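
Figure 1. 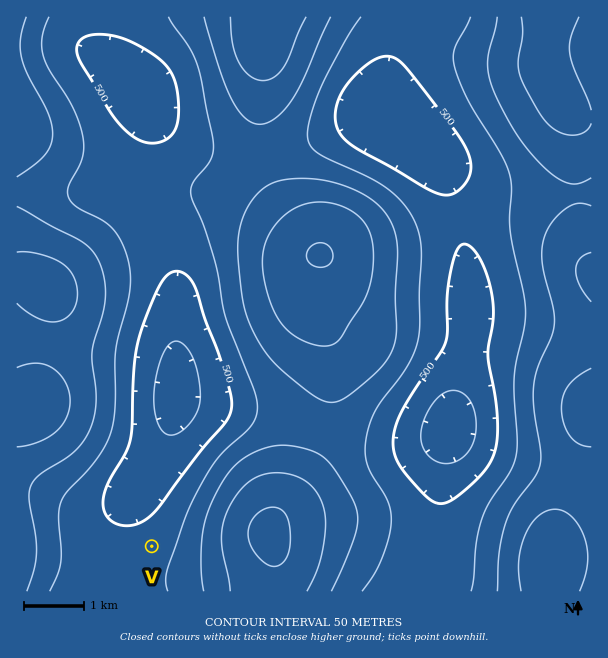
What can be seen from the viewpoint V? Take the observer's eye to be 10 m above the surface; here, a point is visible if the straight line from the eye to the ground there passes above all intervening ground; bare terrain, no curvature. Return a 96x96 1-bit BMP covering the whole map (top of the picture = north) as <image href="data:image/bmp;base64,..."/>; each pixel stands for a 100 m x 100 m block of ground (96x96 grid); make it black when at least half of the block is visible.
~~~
<image width="96" height="96" href="data:image/bmp;base64,Qk2+BAAAAAAAAD4AAAAoAAAAYAAAAGAAAAABAAEAAAAAAIAEAAATCwAAEwsAAAIAAAAAAAAA////AAAAAAD/8AAH+AAAAAAAAAD//AAf+AAAAAAAAAD/////8AAAAAAAAAD/////8AAAAAAAAAD/////8AAAAAAAAAD/////+AAAAAAAAAD/////+AAAAAAAAAD/////+AAAAAAAAAD/////+AAAAAAAAAD/////+AAAAAAAAAD/////+AAAAAAAAAD/////+AAAAAAAAAD/////+AAAAAAAAAD/////+AAAAAAAAAD/////8AAAAAAAAAD/////8AAAAAAAAAD/////8AAAAAAAAAD/////8AAAAAAAAAD/////4AAAAAAAAAD////v4AAAAAAAAAD////HwAAAAAAAAAD////BAAAAAAAAAAD///+AAAAAAAAAAAD///+AAAAAAAAAAAD///+AAAAAAAAAAAD///+AAAAAAAAAAAB///+AAAAAAAAAAAA////AAAAAAAAAAAAf///AAAAAAAAAAAAP///wAAAAAAAAAAAD///+AAAAAAAAAAAB/////AAAAAAAAAAAf////4AAAAAAAAAAH////+AAAAAAAAAAD/////gAAAAAAAAAB/////wAAAAAAAAAB/////4AAAAAAAAAB/////+AAAAAAAAAD//////AAAAAAAAAD//////wAAAAAAAAH//////wAAAAAAAAP//////wAAAAAAAAf//////gAAAAAAAAf//////AAAAAAAAA//////+AAAAAAAAB//////+AAAAAAAAB//////8AAAAAAAAD//////+AAAAAAAAD//////+AAAAAAAAAP//////AAAAAAAAAA//////wAAAAAAAAAH/////4AAAAAAAAAB/////wAAAAAAAAAA/////gAAAAAAAAAAf///+AAAAAAAAAAAf///gAAAAAAAAAAAP//8AAAAAAAAAAAAP//wAAAAAAAAAAAAP//gAAAAAAAAAAAAP//AAAAAAAAAAAAAP/+AAAAAAAAAAAAAP/8AAAAAAAAAAAAAP/4AAAAAAAAAAAAAf/4AAAAAAAAAAAAAf/wAAAAAAAAAAAAAP/gAAAAAAAAAAAAAH+AAAAAAAAAAAAAAAAAAAAAAAAAAAAAAAAAAAAAAAAAAAAAAAAAAAAAAAAAAAAAAAAAAAAAAAAAAAAAAAAAAAAAAAAAAAAAAAAAAAAAAAAAAAAAAAAAAAAAAAAAAAAAAAAAAAAAAAAAAAAAAAAAAAAAAAAAAAAAAAAHAAAAAAAAAAAAAAAPgAAAAAAAAAAAAAAPwAAAAAAAAAAAAAAf4AAAAAAAAAAAAAAf8AAAAAAAAAAAAAA/8AAAAAAAAAAAAAA/+AAAAAAAAAAAAAA//AAAAAAAAAAAAAB//AAAAAAAAAAAAAB//gAAAAAAAAAAAAB//gAAAAAAAAAAAAD//wAAAAAAAAAAAAD//wAAAAAAAAAAAAH//wAAAAAAAAAAAAP//AAAAAAAAAAAAA//4AAAAAAAAAAAAD//gAAAAAAAAAAAAf//AAAAAAAAAAAAA//+AAAAAAAAAAAAA//+AEAAAAAAAA="/>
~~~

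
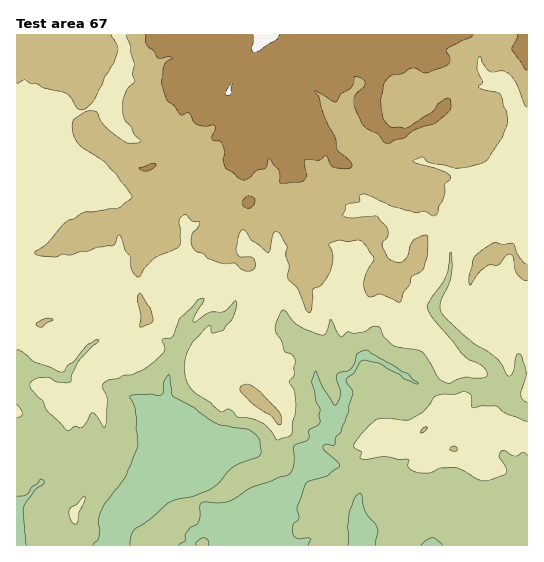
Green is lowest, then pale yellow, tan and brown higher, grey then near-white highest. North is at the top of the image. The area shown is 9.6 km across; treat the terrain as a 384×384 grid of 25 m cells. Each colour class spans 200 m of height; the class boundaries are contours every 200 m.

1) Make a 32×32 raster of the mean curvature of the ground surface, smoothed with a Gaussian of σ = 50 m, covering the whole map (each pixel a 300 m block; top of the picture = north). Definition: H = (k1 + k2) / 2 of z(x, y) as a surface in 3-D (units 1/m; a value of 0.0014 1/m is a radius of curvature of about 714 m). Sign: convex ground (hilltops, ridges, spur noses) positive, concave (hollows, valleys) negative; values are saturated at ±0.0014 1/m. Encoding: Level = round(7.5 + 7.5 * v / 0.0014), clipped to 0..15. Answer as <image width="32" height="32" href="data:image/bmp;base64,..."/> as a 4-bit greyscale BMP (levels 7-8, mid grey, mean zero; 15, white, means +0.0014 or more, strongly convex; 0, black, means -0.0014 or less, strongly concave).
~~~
<image width="32" height="32" href="data:image/bmp;base64,Qk12AgAAAAAAAHYAAAAoAAAAIAAAACAAAAABAAQAAAAAAAACAAATCwAAEwsAABAAAAAAAAAAAAAAABEREQAiIiIAMzMzAERERABVVVUAZmZmAHd3dwCIiIgAmZmZAKqqqgC7u7sAzMzMAN3d3QDu7u4A////AIlmlx/HaYiJOVmjmJh4d3d3L7MVnWdGpTi5dXd3d4eISGzEclv3d0gp6mWHiHd3d2So12dUWLxlIOyUqqmFNCTyuZqGaVdL77JmZxNZIN/2o1V6hmiGdUP2BZyoXc+FN0WpW5dYiGUixTetqPdOqmjgmGuleXNEI/ZySZx/corMsqhslWQk1s/5hCqVM/tLUQzMmgJ0ncvrikkXtaVGgEw4E5lqkNmXpncNDbcBynuENvC/qpDXhbWcGvEhVPiQxVqNBPmlDJW6hBSTO4jzG5aMeIgdnwZ4jBGkrBvvMLhoiaqkZ9c6Q60a8PtolBzWZ2mIwsp4wcNWacCKmoQqxWhTMmGZaHdTo4uqKZu3NdVaiXV4TVY7ifY7izeHrWHZXIm7d1q6OrdKGqZGl39Du7d2ivk7eDr2SzmZqaeMg3lpdmabfbc1aFSJVWehM5J3WXd3dkReRnf8d3eDCcy0V2h3d2ZGZbhTkrq2J+x7pUVZd3Z2X/nJe4VsRsyRiERVOnd3Z9d7QTvzpqmVGjKt7Bl3Z9wzRCO3k7mNJI62dn1mh2jEZ6NtKqTVxTnljbZr03ZVZ2l3mMZ2tdFcpYbanHVmV7VmnMurZqgtZLRTRkUph9uldD+neJZ7GaSlWWiiHLppeGNzE3eXaoLTvKzHOq15aZhE/at2e4azxGaXecNL"/>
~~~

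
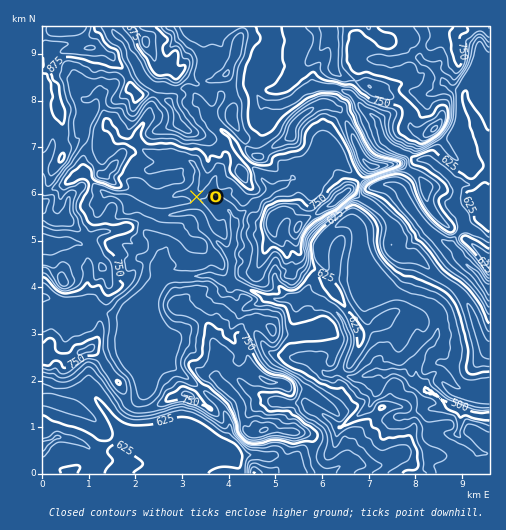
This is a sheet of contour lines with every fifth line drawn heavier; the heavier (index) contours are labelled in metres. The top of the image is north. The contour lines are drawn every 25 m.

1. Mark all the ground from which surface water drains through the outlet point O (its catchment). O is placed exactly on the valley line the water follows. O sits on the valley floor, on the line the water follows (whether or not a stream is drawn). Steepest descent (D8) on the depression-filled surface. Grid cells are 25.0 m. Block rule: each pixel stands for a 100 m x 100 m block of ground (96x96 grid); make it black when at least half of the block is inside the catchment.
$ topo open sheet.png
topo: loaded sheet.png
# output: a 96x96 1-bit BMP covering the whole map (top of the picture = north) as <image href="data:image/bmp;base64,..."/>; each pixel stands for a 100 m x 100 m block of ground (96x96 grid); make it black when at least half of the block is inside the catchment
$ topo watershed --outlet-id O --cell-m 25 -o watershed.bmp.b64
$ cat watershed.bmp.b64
<image width="96" height="96" href="data:image/bmp;base64,Qk2+BAAAAAAAAD4AAAAoAAAAYAAAAGAAAAABAAEAAAAAAIAEAAATCwAAEwsAAAIAAAAAAAAA////AAAAAAAAAAAAAAAAAAAAAAAAAAAAAAAAAAAAAAAAAAAAAAAAAAAAAAAAAAAAAAAAAAAAAAAAAAAAAAAAAAAAAAAAAAAAAAAAAAAAAAAAAAAAAAAAAAAAAAAAAAAAAAAAAAAAAAAAAAAAAAAAAAAAAAAAAAAAAAAAAAAAAAAAAAAAAAAAAAAAAAAAAAAAAAAAAAAAAAAAAAAAAAAAAAAAAAAAAAAAAAAAAAAAAAAAAAAAAAAAAAAAAAAAAAAAAAAAAAAAAAAAAAAAAAAAAAAAAAAAAAAAAAAAAAAAAAAAAAAAAAAAAAAAAAAAAAAAAAAAAAAAAAAAAAAAAAAAAAAAAAAAAAAAAAAAAAAAAAAAAAAAAAAAAAAAAAAAAAAAAAAAAAAAAAAAAAAAAAAAAAAAAAAAAAAAAAAAAAAAAAAAAAAAAAAAAAAAAAAAAAAAAAAAAAAAAAAAAAAAAAAAAAAAAAAAAAAAAAAAAAAAAAAAAAAAAAAAAAAAAAAAAAAAAAAAAAAAAAAAAAAAAAAAAAAAAAAAAAAAAAAAAAAAAAAAAAAAAAAAAAAAAAAAAAAAAAAAAAAAAAAAAAAAAAAAAAAAAAAAAAAAAAAAAAAAAAAAAAAAAAAAAAAAAAAAAAAAAAAAAAAAAAAAAAAAAAAAAAAAAAAAAAAAAAAAAAAAAAAAAAAAAAAAAAAAAAAAAAAAAAAAAAAAAAAAAAAAAAAAAAAAAAAAAAAAAAAAAAAAAAAAAAAAAAAAAAAAAAAAAAAAAAAAAAAAAAAAAAAAAAAAAAAAAAAAAAAAAAAAAAAAAAAAAAAAAAAAAAAAAAAAAAAAAAAAAAAAAAAAAAAAAAAAAAAAAAAAAAAAAAAAAAAAAAAAAAAAAAAAAAAAAAAAAAAAAAAAAAAAAAAAAAAAAAAAAAAAAAAAAAAAAAAAAAAAAAAAAAD/AAAAAAAAAAAAAAD/gAAAAAAAAAAAAAD/wAAAAAAAAAAAAAD/wAAAAAAAAAAAAAB/4AAAAAAAAAAAAAP/4AAAAAAAAAAADA//4AAAAAAAAAAADh//8AAAAAAAAAAAHz//8AAAAAAAAAAAP///8AAAAAAAAAAAP///8AAAAAAAAAAAP///8AAAAAAAAAAOf///8AAAAAAAAAAP////4AAAAAAAAAAP////4AAAAAAAAAAP////AAAAAAAAAAAP///8AAAAAAAAAAAP///4AAAAAAAAAAAP///4AAAAAAAAAAAP///4AAAAAAAAAAAf///wAAAAAAAAAAAf///wAAAAAAAAAAAf///AAAAAAAAAAAAf//IAAAAAAAAAAAAf/+AAAAAAAAAAAAAf/+AAAAAAAAAAAAA//+AAAAAAAAAAAAA//8AAAAAAAAAAAAB//8AAAAAAAAAAAAB//4AAAAAAAAAAAAA//wAAAAAAAAAAAAAf/gAAAAAAAAAAAAAP+AAAAAAAAAAAAAAAAAAAAAAAAAAAAAAAAAAAAAAAAAAAAAAAAAAAAAAAAAAAAAAAAAAAAAAAAAAAAAAAAAAAAAAAAAAAAAA="/>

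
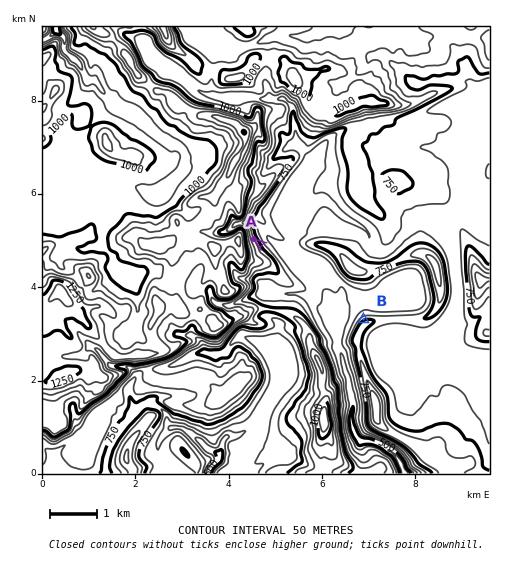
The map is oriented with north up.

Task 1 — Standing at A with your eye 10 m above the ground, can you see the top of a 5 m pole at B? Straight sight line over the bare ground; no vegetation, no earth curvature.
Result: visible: true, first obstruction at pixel None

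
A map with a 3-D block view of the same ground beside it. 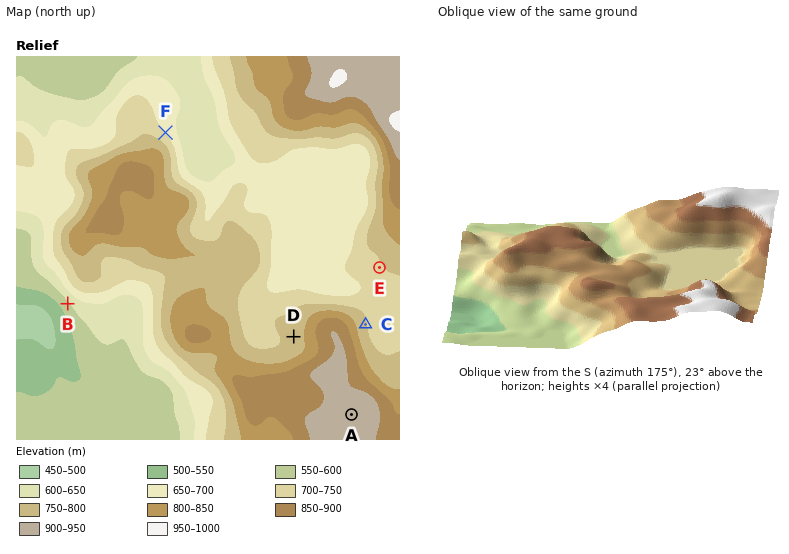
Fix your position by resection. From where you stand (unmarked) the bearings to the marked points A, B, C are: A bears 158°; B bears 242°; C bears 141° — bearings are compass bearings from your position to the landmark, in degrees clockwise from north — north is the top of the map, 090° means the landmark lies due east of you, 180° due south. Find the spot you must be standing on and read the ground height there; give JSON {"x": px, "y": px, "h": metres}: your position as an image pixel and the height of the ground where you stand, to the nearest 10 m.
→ {"x": 264, "y": 199, "h": 680}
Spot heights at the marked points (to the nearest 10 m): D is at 770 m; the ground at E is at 740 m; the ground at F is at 700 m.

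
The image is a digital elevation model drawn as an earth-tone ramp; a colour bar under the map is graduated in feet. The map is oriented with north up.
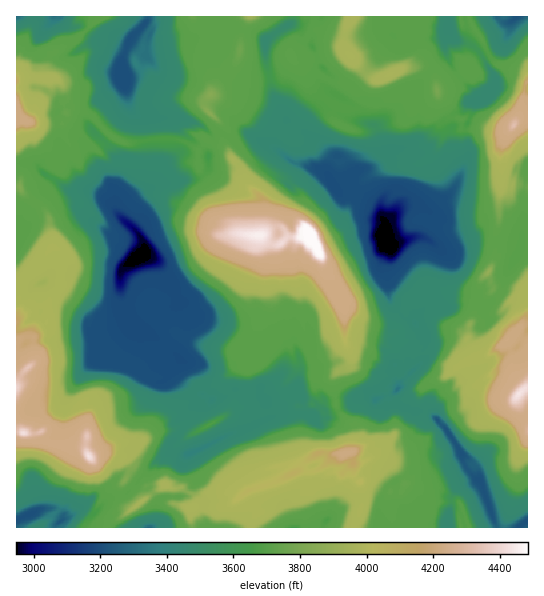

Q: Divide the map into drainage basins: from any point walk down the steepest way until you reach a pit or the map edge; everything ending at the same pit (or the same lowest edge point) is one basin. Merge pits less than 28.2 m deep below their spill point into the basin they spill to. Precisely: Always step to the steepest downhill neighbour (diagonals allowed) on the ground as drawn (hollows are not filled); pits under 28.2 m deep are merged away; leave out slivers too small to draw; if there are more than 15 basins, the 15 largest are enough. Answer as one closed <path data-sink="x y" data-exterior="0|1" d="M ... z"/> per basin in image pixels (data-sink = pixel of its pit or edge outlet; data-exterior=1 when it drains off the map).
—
<path data-sink="382 237" data-exterior="0" d="M399 16l-84 0 1 13 5 2-7 0-23 23 1 5-10 13-20 7-15 0-11-8-2-7-6 10-23 25-1 7 17 17 0 16 10 18 8 9 4 15 18 18-1 36 11 9 10 0 6-7 16 0-8 8-3 8 0 13 9 28 3 36 4 13 7 10 7 0 21-10 2-8 2 5 28 1 12 6 8 0 10-6 16 11 18 0 19 15 8-6 23-6 17-12 7 12 2 19 9 12 0 3-7 6 0 7 10 21 1-340-3 2-1 16-4 13-9 14-12 4-13-3-24 0-1-10-10-3-12-19-6-22-8-7-21-1 9-10-2-12 6-16z"/><path data-sink="135 258" data-exterior="0" d="M77 109l-7 0-5 4 0 5-4 5 3 15-4 7 0 12-5 3-3-2-3-9-12-12-4-11-4-5-13-2 0 26 9 13-5 31 7 8 14 8 6 8 6 25 0 9 10 6-3 9 1 24-13 16-1 20-8 5-6 8 2 26-14 13-5 11 0 6 14 9 6 7-1 16-8 9-3 1 15-1 5 9 7 3 31 3 9 10 8-6 28-8 9 4-7 9-8 1 4 2 4 10-4 12 14 12 3 7 6-5-1-8 11 2 5-4 4 0 4 3 11 0 11 7 4 6-2 6 32-2 20-14 27-8 23-11 12-13 12-7 8 3 14 0 8-3 4-9-2-17-13-12-4-8-3-29 4-5 12-7 3-8-7-14 0-7-2 7-21 10-7 0-7-10-5-20-2-29-9-28 0-13 4-11 4-4-13-1-6 7-10 0-11-9 1-36-8-10-8-4-6-19-14-19-18-7-9 11-11-8-14-4-48 4-19-11-16-17z"/><path data-sink="122 69" data-exterior="0" d="M218 16l-116 0-7 4-21 21-23 14-4 22 8 2 6 4 4 10-1 14 2 5 4-3 7 0 13 6 16 17 15 9 16 2 9-3 27-1 14 4 11 8 9-11 18 7-5-12 3-9-18-17-1-6 32-41 4-9 0-11-21-16z"/><path data-sink="479 481" data-exterior="0" d="M506 343l-17 12-23 6-23 16-17 7-3 3 0 7 4 7-2 12-6 14-12 10-13-1-23 21 7-1 13 8 9 9 4 9 14 9 9 9 31 1 11 27 35-1 13-40 0-26 11-20 0-18-11-21 0-7 7-6 0-3-9-12-2-19z"/><path data-sink="398 389" data-exterior="0" d="M346 339l-1 4 7 15-6 10-11 6-2 17 3 15 4 8 13 12 2 17-2 7-4 3 3 8 9 2 18-12 15-15 13 1 5-3 9-11 4-10 2-12-4-7 0-7 11-7 9-3 14-11-18-14-18 0-16-11-10 6-8 0-12-6z"/><path data-sink="294 527" data-exterior="1" d="M349 452l-6 3-9 0-9 10-8 6-19 0-24 12-25 8 4 14 6 8-7 5-1 9 102 1 6-11 5-22-4-13-7-8 0-12z"/><path data-sink="489 91" data-exterior="0" d="M485 47l-16 15 3 4-4 7-2-1-9 8-19 8-1 6 8 11 3 8 13 6 1 10 24 0 9 3 11-1 9-6 5-11 8-37-5-5-26-8-6-6z"/><path data-sink="30 514" data-exterior="0" d="M39 432l-23 1 1 95 22 0 21-19 17-46 11-8-6-8-35-4-4-4z"/><path data-sink="61 521" data-exterior="0" d="M114 453l-13 0-10 4-4-1-10 7-17 46-19 19 65 0 5-7 10-4 8-7-9-11 0-12 7-9 2-9-4-10z"/><path data-sink="449 23" data-exterior="0" d="M461 16l-60 0 16 13-6 16 2 12-9 10 15 0 8 2 8 9 2 10 20-8 9-8 1 1 5-7-3-4 15-15 0-4-12-17-3-8-7 1z"/><path data-sink="266 41" data-exterior="0" d="M314 16l-65 0-6 13-3 24-5 12 1 6 11 8 15 0 20-7 10-13-1-5 23-23 5-1-3-1z"/><path data-sink="517 17" data-exterior="1" d="M527 16l-58 1 3 9 9 12 10 20 6 6 26 8 4 4z"/><path data-sink="54 17" data-exterior="1" d="M101 16l-63 0-13 21-6 22-2 14 8-5 12-13 17-2 20-12z"/><path data-sink="149 527" data-exterior="1" d="M167 485l-16 8-26 22-14 6-4 6 84 1 1-19-18-5-2-5 1-8z"/><path data-sink="447 527" data-exterior="1" d="M406 484l-3 3 0 4 20 22-2 15 40-1 0-8 3-4-6-14-28 0-12-10z"/>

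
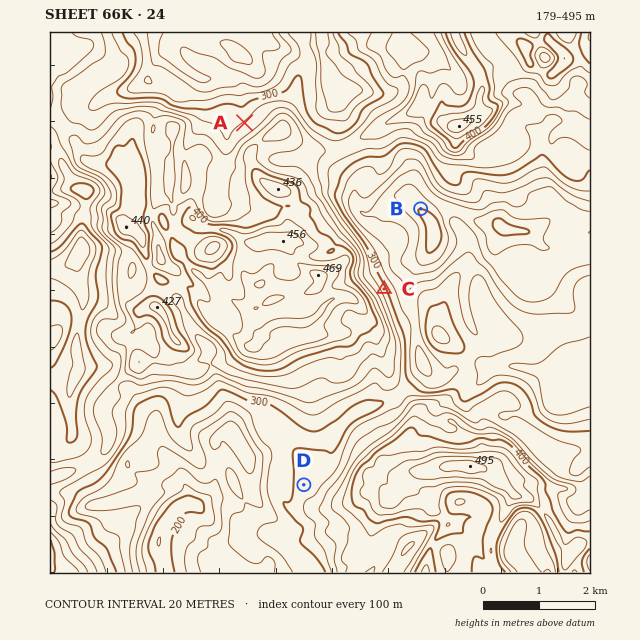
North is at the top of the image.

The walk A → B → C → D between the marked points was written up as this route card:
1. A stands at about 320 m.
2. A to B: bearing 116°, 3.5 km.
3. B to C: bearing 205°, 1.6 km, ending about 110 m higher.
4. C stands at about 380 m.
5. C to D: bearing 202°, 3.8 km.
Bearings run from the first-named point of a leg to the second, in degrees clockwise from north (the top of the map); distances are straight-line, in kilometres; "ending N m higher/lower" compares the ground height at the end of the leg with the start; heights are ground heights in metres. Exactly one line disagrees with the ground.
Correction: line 4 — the height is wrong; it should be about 310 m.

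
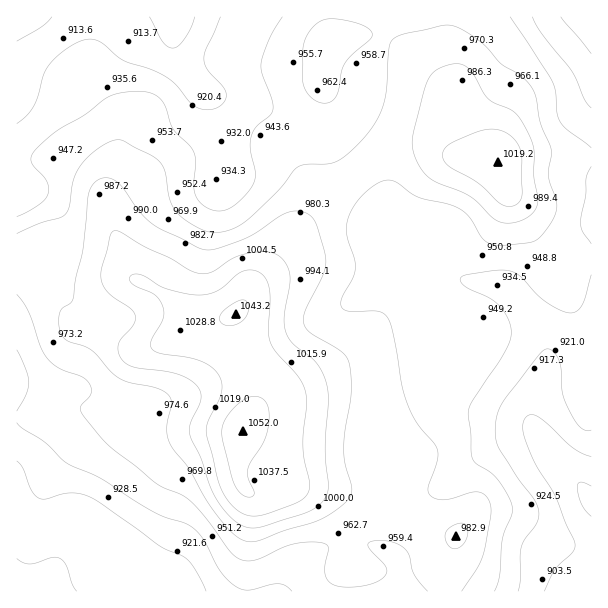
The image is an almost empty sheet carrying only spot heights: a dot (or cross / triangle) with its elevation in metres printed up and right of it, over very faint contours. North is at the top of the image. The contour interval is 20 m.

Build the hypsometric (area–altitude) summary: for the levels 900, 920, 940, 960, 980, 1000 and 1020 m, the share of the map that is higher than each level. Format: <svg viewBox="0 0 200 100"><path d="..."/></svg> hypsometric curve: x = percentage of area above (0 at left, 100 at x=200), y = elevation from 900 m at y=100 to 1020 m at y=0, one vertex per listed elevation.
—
<svg viewBox="0 0 200 100"><path d="M194 100l-20-17-29-16-53-17-46-17-20-16-13-17"/></svg>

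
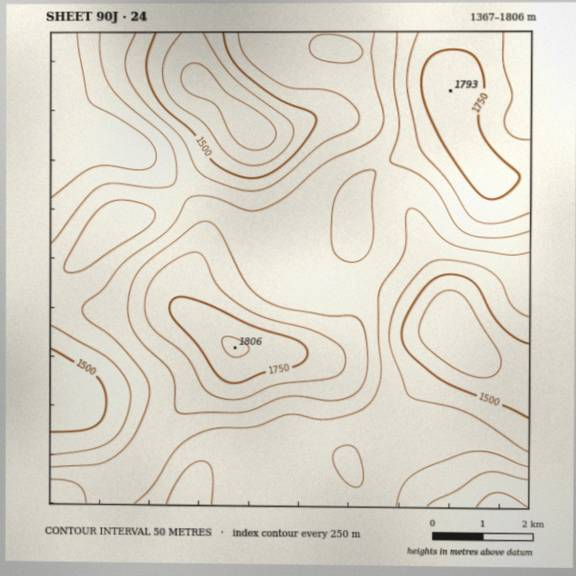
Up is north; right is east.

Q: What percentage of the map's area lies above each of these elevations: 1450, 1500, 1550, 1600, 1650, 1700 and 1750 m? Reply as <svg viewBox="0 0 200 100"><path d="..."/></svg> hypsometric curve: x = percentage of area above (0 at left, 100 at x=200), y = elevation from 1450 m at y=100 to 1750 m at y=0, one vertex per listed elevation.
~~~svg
<svg viewBox="0 0 200 100"><path d="M188 100l-13-17-22-16-49-17-45-17-30-16-17-17"/></svg>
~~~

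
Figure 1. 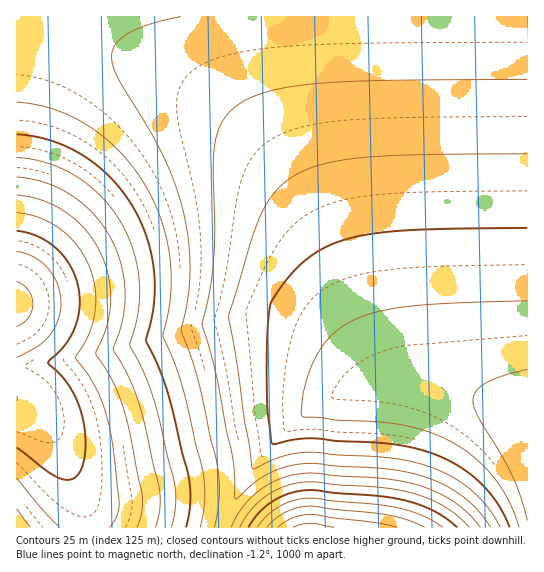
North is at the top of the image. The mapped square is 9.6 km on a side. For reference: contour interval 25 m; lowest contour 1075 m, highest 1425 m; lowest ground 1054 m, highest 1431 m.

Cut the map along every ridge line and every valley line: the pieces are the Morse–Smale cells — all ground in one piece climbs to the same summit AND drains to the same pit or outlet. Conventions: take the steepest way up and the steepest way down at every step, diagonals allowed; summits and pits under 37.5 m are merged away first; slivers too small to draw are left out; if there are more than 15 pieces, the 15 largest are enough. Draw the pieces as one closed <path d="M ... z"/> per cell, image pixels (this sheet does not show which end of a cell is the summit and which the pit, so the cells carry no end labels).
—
<path d="M527 16l-511 1 0 382 14 8 7 6 18 25 26 61 4 15 1 14 137 0 18-42 27-39 38-35 61-35 47 3 44 9 29 11 41 22z"/><path d="M387 377l-24 2-45 25-25 19-25 24-21 30-15 28-8 22 303 1 1-105-14-10-27-13-29-11-28-6z"/><path d="M18 400l-2 1 0 126 69 1 0-14-2-11-28-65-12-19-13-12z"/>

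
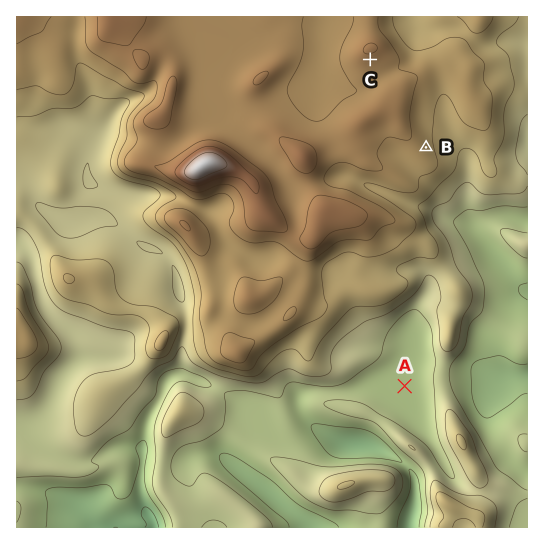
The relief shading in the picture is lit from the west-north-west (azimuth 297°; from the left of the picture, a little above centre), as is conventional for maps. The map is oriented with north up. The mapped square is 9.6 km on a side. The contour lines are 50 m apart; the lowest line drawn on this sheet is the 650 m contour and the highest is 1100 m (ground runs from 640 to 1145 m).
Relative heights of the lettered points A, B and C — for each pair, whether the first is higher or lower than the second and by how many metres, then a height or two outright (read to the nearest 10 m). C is higher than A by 270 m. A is lower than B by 200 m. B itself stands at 920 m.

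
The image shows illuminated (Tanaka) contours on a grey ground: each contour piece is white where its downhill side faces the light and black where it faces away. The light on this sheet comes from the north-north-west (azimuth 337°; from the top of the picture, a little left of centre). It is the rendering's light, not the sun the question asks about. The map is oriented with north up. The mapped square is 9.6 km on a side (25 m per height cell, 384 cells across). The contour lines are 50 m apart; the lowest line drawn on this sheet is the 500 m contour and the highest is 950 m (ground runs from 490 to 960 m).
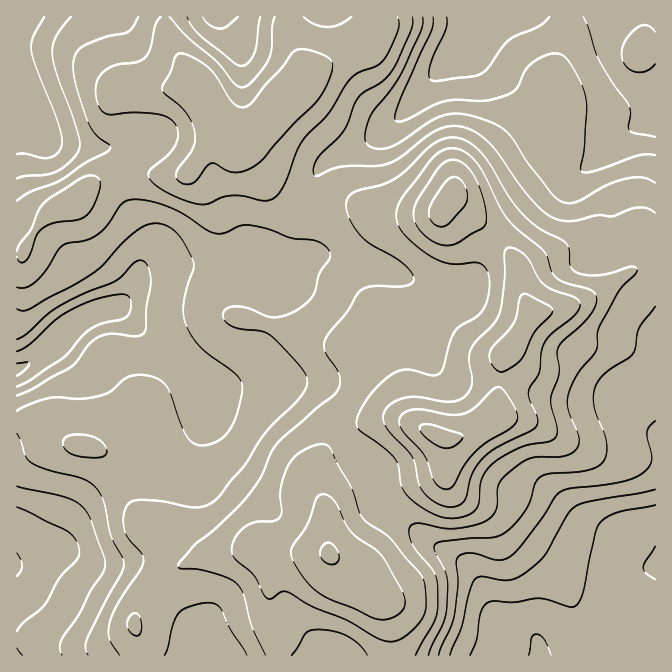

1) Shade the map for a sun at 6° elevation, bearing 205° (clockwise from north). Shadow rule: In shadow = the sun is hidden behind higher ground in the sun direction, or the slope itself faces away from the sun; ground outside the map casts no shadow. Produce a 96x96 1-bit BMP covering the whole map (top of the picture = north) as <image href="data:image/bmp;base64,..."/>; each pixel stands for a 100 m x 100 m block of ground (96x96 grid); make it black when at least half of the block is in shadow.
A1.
<image width="96" height="96" href="data:image/bmp;base64,Qk2+BAAAAAAAAD4AAAAoAAAAYAAAAGAAAAABAAEAAAAAAIAEAAATCwAAEwsAAAIAAAAAAAAA////AAAAAAAAAAAAAAAAAAAAAAAAAAAAAAAAAAAAAAAAAAAAAAAAAAAAAAAAAAAAAAAAAAAAAAAAAAAAAAAAAAAAAAAAAAAAAAAAAAAAAAAAAAAAAAAAAMAAAAAAAAAAAAAAA+AAAAAAAAAAAAAAB+AAAAAAAAAAAAAAB+AAAAAAAAAAAAAAB+AAAAAAAAAAAAAAH+AAAAAAAAAAAAAAP/AAAAAAAAAAAAAA//AAAAAAAAAAAAAB//AAAAAAAAAAAAAf/+AAAAAAAAAAAAB//+AAAAAAAAAAAAD//4AAAAAAAAAAAAD//wAAAAAAAAAAAAH//AAAAAAAAAHwAAD/8AAAAAAAAA/4AAD/4AAAAAAAAB/4AAH/gAAAAAAAAD/wAAH/AAAAAAAAAB/wAAH8AAAAAAAAAA/gAAP4AAAAAAAAAAfAAAP4AAAAAAAAAAAAAAHgAAAAAAAAAAAAAADAAAAAAAAAAAAAAAAAAAAAAAAAAAAAAAAAAAAAAAAAAAAAAAAAAAAAAAAAAAAAAAAAAAAAAAAAAAAAAAAAAAAAGAAAEAAAAAAAA/AAfAAAIAAAAAAAD/gB/gAAAAAAAAAAP/g//ADAAAAAAAAAf/j//ADwAAAAAAAA//z/+AD4AAAAAAAA//z+cAD8AAAAAAAAf/h4AAD/AAAAAAAAP/gAAAD/AAAAAAAAH/AAAAB/gAAAAAAAD/AAAAA/gAAAAAAAB+AAgAAfgAAAAAAAA+AAAAAPgeAAAAAAAcAAAAAP/+AAAAAAAAAAAAAH/+AAAAAAAAAAAAAB/+AAAAAAAAAAAAAAf8AAAAAAAAAAAAAAD8AAAAAAAAAAAAAAB8AAAAAAAAAAwAAAAYAAGAAAAAAD/gAAAAAAAAAAAAAH/wAAAAAAAAAAAAAP/wAAAAAAAAAAAAAP/4AAAAAAAAAAAAAP/4AAAAAAAAAAAAAP/8AAAAAAAAAAAAAP/8AAAAAAAAAAAAAf/8AAAAAAAAAAAAA//8AAAAAAAAAAAAA//+AAAAAAAAAAAAB//+AAAAAAAAAAAAD//+AAAAAAAAAAAAH//+AAAAAAAAAAAAH//+AAAAAAAAAAAAP//+MAAAAAAAAAAAf//+d/AAAAAAAAAA///+f/wAAAAAAAAB////P/8AAAAAA/gD////H/+AAAAAB/wH////3//AAAAAB/wP////9//AAAAAA/4f////9//AAAAAA///////8//AAAAAAf//////8fwAAAAAAP//////8OAAAAAAAH//////8AAAAAAAAD//////8AAAAAAAAD////3/8AAAAAwAAA////j/8AAAAB4AAAf///g/8AAAAD4AAAP///Af8AAAAD4AAAH///AOAAAAAH8AAAD///AAAAAAAP8AAAB///BgAAAAAP8AAAA///BgAAAAAf8AAAAf//BgAAAAA/+AAAAP//BAAAAAB/+B4AAH//AAAAAAD/+B4AAD//gAAAAAD/8B8AAB//gAAAAAH/8D8AAA//gAAAAAH/8D8AAAf/wAAAAAH/8B8AfwP/wAA="/>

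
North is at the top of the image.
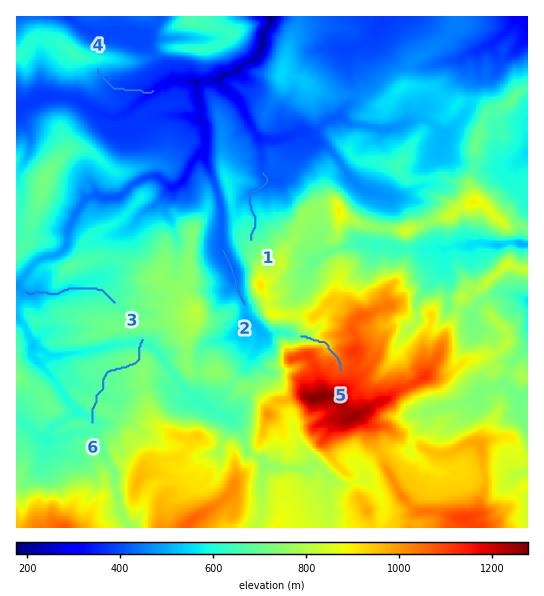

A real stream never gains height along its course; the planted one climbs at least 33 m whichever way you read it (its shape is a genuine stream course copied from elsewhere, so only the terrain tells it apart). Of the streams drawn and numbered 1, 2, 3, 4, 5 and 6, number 6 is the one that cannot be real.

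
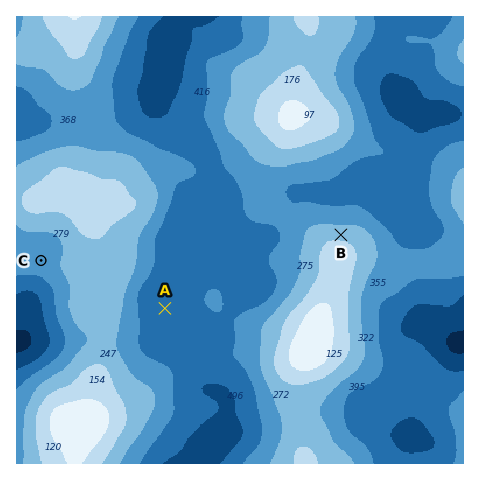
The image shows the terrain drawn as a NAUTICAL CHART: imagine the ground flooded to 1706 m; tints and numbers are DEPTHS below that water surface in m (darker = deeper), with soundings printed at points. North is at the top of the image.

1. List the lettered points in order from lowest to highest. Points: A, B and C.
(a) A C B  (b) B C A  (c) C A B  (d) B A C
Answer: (a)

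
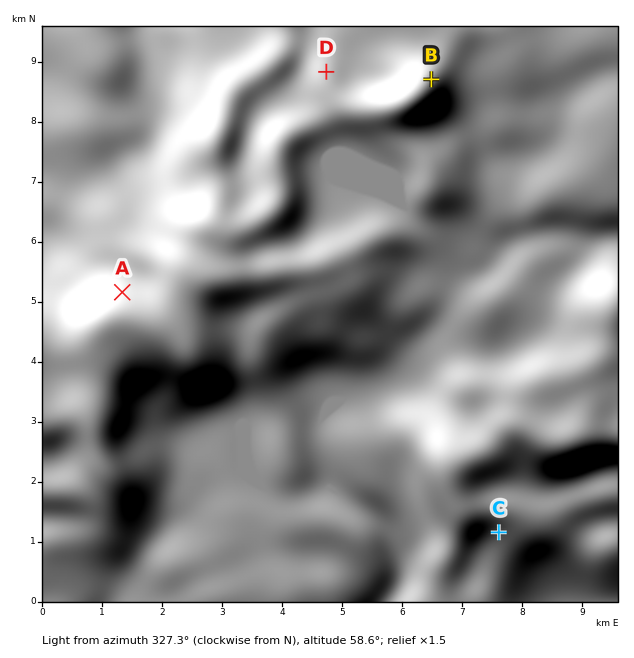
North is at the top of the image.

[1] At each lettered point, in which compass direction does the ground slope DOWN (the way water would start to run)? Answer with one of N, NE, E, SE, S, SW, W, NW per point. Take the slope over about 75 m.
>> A N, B NE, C S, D N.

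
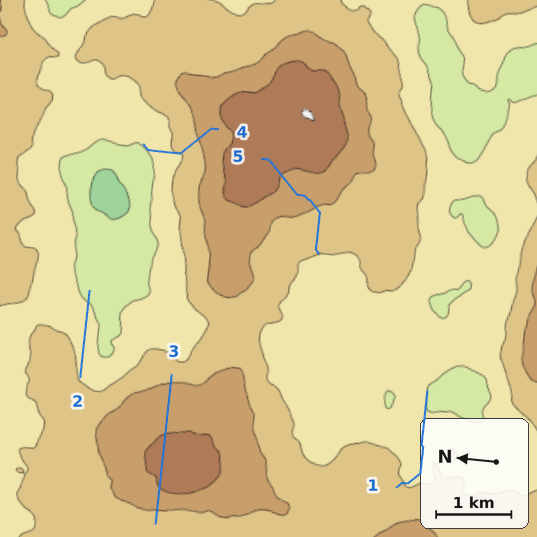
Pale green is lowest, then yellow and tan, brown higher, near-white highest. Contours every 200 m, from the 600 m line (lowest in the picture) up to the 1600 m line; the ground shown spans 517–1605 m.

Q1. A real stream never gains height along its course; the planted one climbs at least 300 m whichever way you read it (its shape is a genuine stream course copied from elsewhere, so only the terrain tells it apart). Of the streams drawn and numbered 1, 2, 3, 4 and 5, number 3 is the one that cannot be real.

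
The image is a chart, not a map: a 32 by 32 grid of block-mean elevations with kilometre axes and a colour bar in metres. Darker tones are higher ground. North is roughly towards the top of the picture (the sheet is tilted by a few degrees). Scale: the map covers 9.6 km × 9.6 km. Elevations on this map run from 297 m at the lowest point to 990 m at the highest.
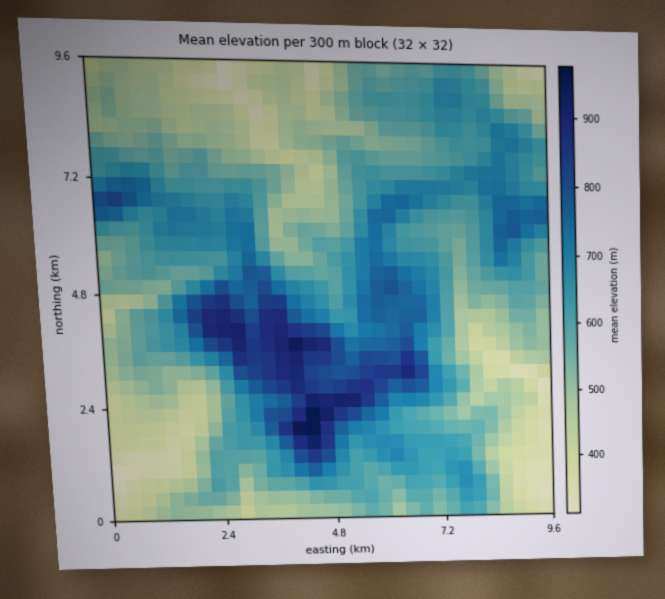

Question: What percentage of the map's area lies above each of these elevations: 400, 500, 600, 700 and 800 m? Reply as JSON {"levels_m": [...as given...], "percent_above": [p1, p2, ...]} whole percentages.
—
{"levels_m": [400, 500, 600, 700, 800], "percent_above": [91, 71, 47, 21, 9]}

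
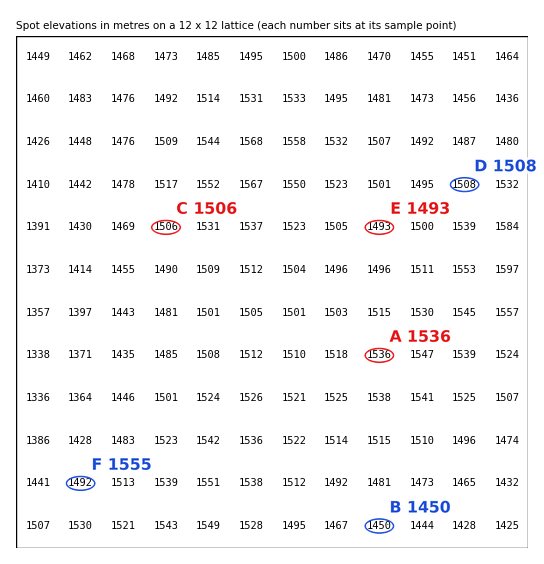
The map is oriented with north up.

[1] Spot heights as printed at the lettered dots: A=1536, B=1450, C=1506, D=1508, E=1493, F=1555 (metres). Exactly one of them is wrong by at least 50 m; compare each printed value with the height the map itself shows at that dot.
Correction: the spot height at F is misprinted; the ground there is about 1492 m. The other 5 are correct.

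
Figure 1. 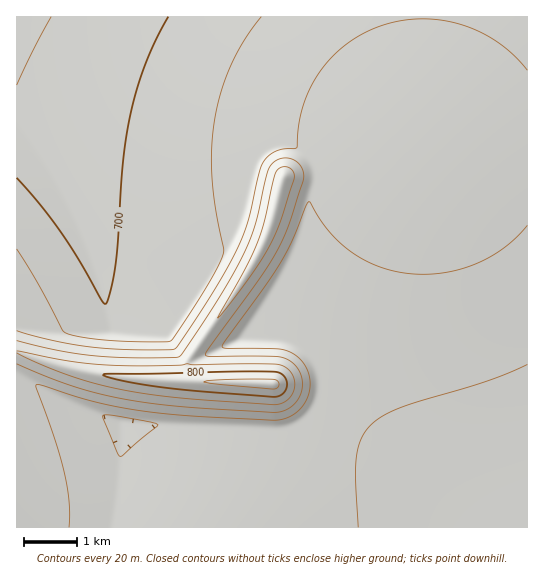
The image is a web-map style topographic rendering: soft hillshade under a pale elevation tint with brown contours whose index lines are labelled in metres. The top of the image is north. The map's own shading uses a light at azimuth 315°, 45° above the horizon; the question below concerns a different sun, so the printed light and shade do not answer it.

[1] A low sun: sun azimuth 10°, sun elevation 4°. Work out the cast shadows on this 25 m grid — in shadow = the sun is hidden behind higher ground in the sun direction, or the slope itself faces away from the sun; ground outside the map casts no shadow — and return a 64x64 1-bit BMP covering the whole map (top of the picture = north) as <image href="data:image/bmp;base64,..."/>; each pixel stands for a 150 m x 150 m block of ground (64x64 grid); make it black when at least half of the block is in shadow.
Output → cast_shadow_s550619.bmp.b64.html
<image width="64" height="64" href="data:image/bmp;base64,Qk0+AgAAAAAAAD4AAAAoAAAAQAAAAEAAAAABAAEAAAAAAAACAAATCwAAEwsAAAIAAAAAAAAA////AAAAAAAAAAAAAAAAAAAAAAAAAAAAAAAAAAAAAAAAAAAAAAAAAAAAAAAAAAAAAAAAAAAAAAAAAAAAAAAAAAAAAAAAAAAAAAAAAAAAAAAAAAf/AAAAAAAH//+AAAAAAB///8AAAAAAf///4AAAAAH////gAAAAA/////AAAAAP////4AAAAB/////AAAAAf////4AAAAD//gAAAAAAAP8AAAAAAAAA8AAAAAAAAACAAAAAAAAAAAAAAAAAAAAAAAAAAAAAAAAAAAAAAAAAAAAAAAAAAAAAAAAAAAAAAAAAAAAAAAAAAAAAAAAAAAAAAAAAAAAAAAAAAAAAAAAAAAAAAAAAAAAAAAAAAAAAAAAAAAAAAAAAAAAAAAAAAAAAAAAAAAAAAAAAAAAAAAAAAAAAAAAAAAAAAAAAAAAAAAAAAAAAAAAAAAAAAAAAAAAAAAAAAAAAAAAAAAAAAAAAAAAAAAAAAAAAAAAAAAAAAAAAAAAAAAAAAAAAAAAAAAAAAAAAAAAAAAAAAAAAAAAAAAAAAAAAAAAAAAAAAAAAAAAAAAAAAAAAAAAAAAAAAAAAAAAAAAAAAAAAAAAAAAAAAAAAAAAAAAAAAAAAAAAAAAAAAAAAAAAAAAAAAAAAAAAAAAAAAAAAAAAAAAAAAAAAAAAAAAAAAAAAAAAAAAAAAAAAAAAAAAAAAA=="/>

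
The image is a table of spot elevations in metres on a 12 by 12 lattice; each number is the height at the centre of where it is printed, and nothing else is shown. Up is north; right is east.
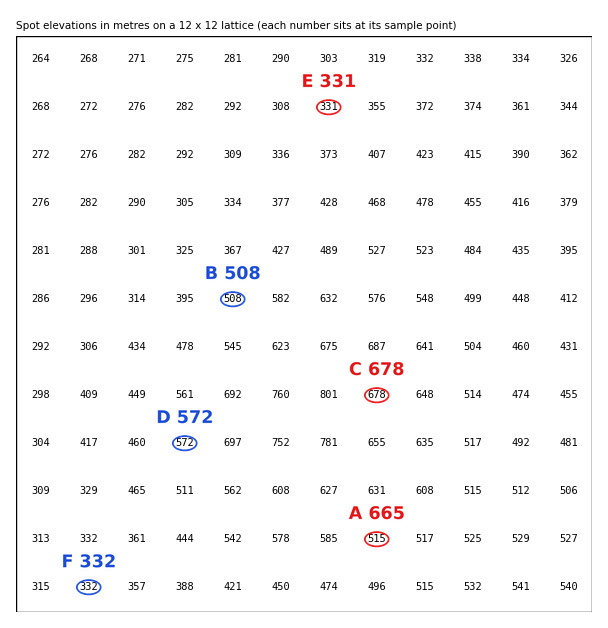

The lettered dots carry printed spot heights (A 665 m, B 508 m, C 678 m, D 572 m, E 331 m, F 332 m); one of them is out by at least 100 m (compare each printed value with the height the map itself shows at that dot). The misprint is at A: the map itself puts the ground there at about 515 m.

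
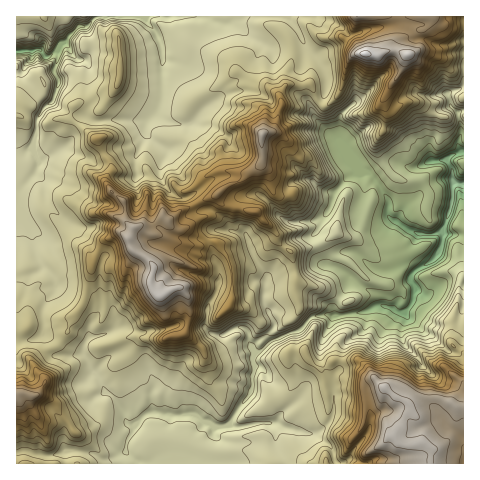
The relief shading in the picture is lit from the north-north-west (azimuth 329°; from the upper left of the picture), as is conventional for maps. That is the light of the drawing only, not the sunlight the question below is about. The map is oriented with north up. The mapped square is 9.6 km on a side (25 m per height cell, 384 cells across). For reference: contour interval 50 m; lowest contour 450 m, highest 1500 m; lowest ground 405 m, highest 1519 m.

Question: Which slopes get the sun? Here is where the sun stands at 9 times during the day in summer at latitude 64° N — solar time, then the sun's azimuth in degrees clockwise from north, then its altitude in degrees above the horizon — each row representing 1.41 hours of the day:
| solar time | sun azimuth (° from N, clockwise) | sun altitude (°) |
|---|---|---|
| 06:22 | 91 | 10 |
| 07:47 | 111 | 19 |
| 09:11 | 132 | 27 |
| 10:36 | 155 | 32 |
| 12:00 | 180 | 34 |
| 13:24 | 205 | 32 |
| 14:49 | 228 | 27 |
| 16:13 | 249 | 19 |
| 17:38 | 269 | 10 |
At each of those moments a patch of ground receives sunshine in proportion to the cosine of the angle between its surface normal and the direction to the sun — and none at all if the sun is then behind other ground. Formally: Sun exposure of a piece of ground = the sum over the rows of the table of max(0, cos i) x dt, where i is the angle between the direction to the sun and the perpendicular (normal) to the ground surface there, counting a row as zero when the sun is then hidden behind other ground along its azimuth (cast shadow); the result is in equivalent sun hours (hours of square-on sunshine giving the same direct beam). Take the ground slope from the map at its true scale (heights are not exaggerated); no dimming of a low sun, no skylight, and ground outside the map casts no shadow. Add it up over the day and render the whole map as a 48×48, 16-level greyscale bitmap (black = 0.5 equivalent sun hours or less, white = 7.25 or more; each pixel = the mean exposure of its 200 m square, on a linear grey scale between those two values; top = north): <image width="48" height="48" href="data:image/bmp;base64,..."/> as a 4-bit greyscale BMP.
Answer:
<image width="48" height="48" href="data:image/bmp;base64,Qk32BAAAAAAAAHYAAAAoAAAAMAAAADAAAAABAAQAAAAAAIAEAAATCwAAEwsAABAAAAAAAAAAAAAAABEREQAiIiIAMzMzAERERABVVVUAZmZmAHd3dwCIiIgAmZmZAKqqqgC7u7sAzMzMAN3d3QDu7u4A////AGVVRlaKiKu6qqqru7qYmoeGq5+6uqqqqrzfyry4qqq6qqqpmZmImYdkrIfO3Muqqu7cvP2qqpqqqqmHmqqpmHdr26Z6upmImu3r24irqYiZmZh4VFZneJqoVYmJmpiJm+3KqoiKqqiId3itytuqvLqoZomYiruau+2XqGaJqquau7zN2HvMuqmpiqq4iamru83cl3iIq6u7zMzMu1aaupmpmarNypm7p5ebl4mpu7qqvM3cqqaZmqm4qrrMmHVTNxFsqZiaqqqqu83KqaiHqqq4qaundjAAeQZ0i7mKu7qrzM3cuodqy725mJdREiAIpFlCN5mpq7u93Lzrqoisy8x6m5QQJECJM5RWZ4m8qrve7dy4iXdZq8gkNUEAAAQSE2NovLqry73v//x4iYlzRmgiMQIAADEChruZrMqHeamYvdhFWby4MBdyVyEQABA5V6uqqsu7qKy6ZamO55vq20WjJGNCIBWIiZiZmsuqu9zu7c1s//yJm9UlICRWQ4d3iJiYdouqvd7+3MpUrbqKms3c3tlViodVaJiIh3mqze7t7dyUaomaqqrNqL3dynZmaIiZmZq8zN25ravHaZiZma3clVi8yWmXdoiZqqvMzLuodEeYeqmZmZZFiayYmIy6qJqJqay7y7iZZYvJiru6qnQ0erd4i4R6p5iambqYmtyYq3V5qJi8vKmZunm6u8gjZ5iYmriJvMhWZpq7mIi827zLmKupqr2VmZmZqoSd3JiJu5irmomts0ad7sqZmXemiJmauXdn2pu6vMpRJYvdq7hYuYmYhVVUiZmrqJupiXmLt4vNzN35Q1h1iIqoWd7qipq6ms3dlzNJeoes7/+nje2UeZq5y6uoOJqpu6dTamVGInzOymNp3+3Ie5m7q5msV5mZqHet1VNUEkatyXRtzcypaqiau7qrdpmJeIqqQgAQV4llvu7cpXishYh7zMuYcqmZmay0VSAhU3ioaM/9vIndp3irqYmpnKqZiacUiHVkNXZHhnvaqL63aJm6h3NJi6mpiHaqZ3Z3dlRFQ0e7q8x3eIrLu8yGZam6ma3peZd4mHR4VZu6rJVmeIvu3L3f6bqru6vd24d6qoZkSru82odmaIrf7Ly828usu7cTV3iIiHdmq7qKl3d4eLd83u3d69trzJVUV4mImpiZd3REdYmcvNzN///u65pkWau8y7qpqqmHVTM0qZm+xoz+3u7HVpmzaauby7uqmqqYiZYUmYma6UadutyqfYiqR3iq3bqqmZmrljNqaKuGupdq2nmWdYmqN4eJrLqpmYiKuqmTWpp3mruY3d7e7GmlWoiKm6mZmZmJq6hUQ1VovM/Iju7u7XI1SEaZmqmZiaqqmYh3eId5re/+vv7e2hAAM2uomamZmqqqmIiIiIeaq/7d3Nzcq4d8ZLuqqpmYmqmYd3eJqXm6p0NXhDiJvO3Ot2aaqIiImqmYd3iruHzKtSI0Z4nO7L393DGGVWZqmZmZiaq7lqlGSbl3eKvMzLzLzNxAACVlZ3iaqpmHeJZ4zu/ty7u6mg=="/>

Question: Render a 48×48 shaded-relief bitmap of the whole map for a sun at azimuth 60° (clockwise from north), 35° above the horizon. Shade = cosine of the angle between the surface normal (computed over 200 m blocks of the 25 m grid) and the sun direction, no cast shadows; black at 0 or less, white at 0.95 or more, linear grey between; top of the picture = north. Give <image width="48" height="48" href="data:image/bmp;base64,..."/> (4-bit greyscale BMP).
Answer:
<image width="48" height="48" href="data:image/bmp;base64,Qk32BAAAAAAAAHYAAAAoAAAAMAAAADAAAAABAAQAAAAAAIAEAAATCwAAEwsAABAAAAAAAAAAAAAAABEREQAiIiIAMzMzAERERABVVVUAZmZmAHd3dwCIiIgAmZmZAKqqqgC7u7sAzMzMAN3d3QDu7u4A////AKupury7upiZmZmZmIiamIiKcTM0Z4iau5h4uZmruYiZmZmZmZmamZiIIjNWeImru2ZZpmrLqpmZmZqqmZmamqmDBXZGiZq7ulZ7p63Kqpmaqqu5mZmqqZhjNXdFmqq6qXecqt26upmaqqqXiYmYh4d2VEZWmZq5iInMre2qupmpmZdmmXiIiIh3YzZmeJupiJq7ztuaqZmYiIdWq5eImYh3YyRVeaupqrvM7sqqiZmYiHZYu6dpmZdoYhNGmsy7utut7bqYiZmYiGV5u7h5iJdoYhNqze3Kd7ie/bqYiZmYd1V6u7l2aIZ4cxW8zu2Te1fe3LqIiZmGZlWLy8pUaHeZhDrLzuom32vsu6l4iZhTRlWtzNlVeIu4l67JvcZ7y6u6mqiJmIYhRUjuzMl2eb3Zqr7au3q4iqqpiaqZmHUjaJ78q7d6iJzJrMzLuZt0jJqoeamZmGVDaM62imSIeoncm9zMuqdFipqoiKqZljECeKyFd1e5aJzMqru7yoZFipqpiJqZdCAEh62leazId5vKiaqqqIdlaaqqmHmYUgAXl723jN23d7yoiauoeaiFVaqqmGeXQQBJmt3KjNyoeLury7qIm7d2VKmql1V2MSOLvO7afNuYd73d24iavJZ2VKqph0R3M0SL3czKfMuYee7cuIu6q5eId5qZlzSIQjWcy83ZjduHae25ibqZqquXeKqZhkaXIErMvMy3rdl3a+yYmpmqmaqnR6mZdmdlEYy6qry63chmruyZmZq6qrvJV5mYeJdCFaqqmrzMzKU33tuYm8u6vMqoZZmHiYUwFqu5q826qEE9/buovbq7yWWZZJh4l0MiWsuYzcqoZCTfuJq5rKq7hme7k5iIdmZVWsuazMuFaIzqVovKm6q6d4i8pIiIeIcyXeut2oZoq7yUis3bmrq6eIitt5mYiYUT38rMl5hoqphHvO7Jm7qnaJm+2pmYiGM67sq5inaIiIZqzep73KqGiqvNtpmYh2eJzcm6l2eImYeM3JfP65hXq7u9kpqYiIho3bq6mGiIqnWc2pz/yoVJqay6ZKmIiGRazLu6mIh4uUKNud/+qWE4mal3m5mIh0N7zMupiZl4liKbrf/8mDA3mZhnipmGd2ac3cqZmZmHUxOc3/7ahRAnmIdmi5qXiJu7y7qZmZh1RWet7+6mYhEVd4ZWrLyomamJqqqZiJmHdnes3utFUzIVmYeL2qu7ZpmJmqqpiJmYZnmovtdIeWEoqrvOs7uqhpmHiqqpiJmYd5p2zaeXeYIWrMvMY7mdpYmGisu5iZmIiJh5vKq3aGMjm5epWJm+lJp1e8u6mZmHeJmqq6u2NUIzWGiXarrOdrllfNu6mZiHeaqqmqqlAhA1VWqnrOzLaIZle9y6iJiImqqpiaqEABSIZ6y6zXZVlTZ1bNy6iJmZmqqoeahkAUq6m83MzEZGhUh1fdzIeZmZmqmHipVVRnmavLupq5hXmJVXvt23mZqpmZh4qneXZFd4mZmZvIdpl4iqvMuIqZqZmYiJqXmWICV4mYiazQ=="/>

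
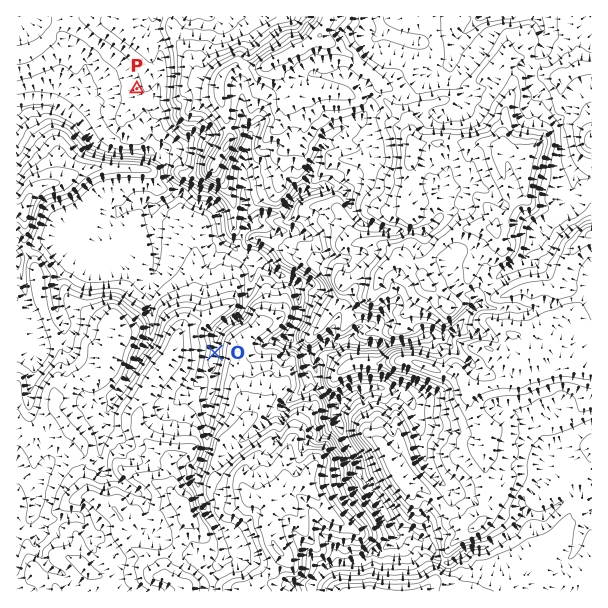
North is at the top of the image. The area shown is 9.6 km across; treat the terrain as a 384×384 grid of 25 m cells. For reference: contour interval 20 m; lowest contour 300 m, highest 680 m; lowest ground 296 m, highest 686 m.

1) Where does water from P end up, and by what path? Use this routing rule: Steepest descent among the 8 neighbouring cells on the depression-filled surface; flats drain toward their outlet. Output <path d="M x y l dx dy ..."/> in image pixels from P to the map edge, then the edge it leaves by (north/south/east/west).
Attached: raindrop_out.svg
<path d="M137 89l-24 0-12 12-11 4-13 14-2 0-7-6-5-2-3-3-3 0-4-3-27 2-2 1-7 2"/>
exit: west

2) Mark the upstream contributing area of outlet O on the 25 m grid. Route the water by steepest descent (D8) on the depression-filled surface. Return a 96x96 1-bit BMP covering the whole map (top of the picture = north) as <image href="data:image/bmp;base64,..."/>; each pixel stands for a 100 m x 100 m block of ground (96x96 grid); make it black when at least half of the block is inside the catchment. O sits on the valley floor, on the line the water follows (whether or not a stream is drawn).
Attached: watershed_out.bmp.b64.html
<image width="96" height="96" href="data:image/bmp;base64,Qk2+BAAAAAAAAD4AAAAoAAAAYAAAAGAAAAABAAEAAAAAAIAEAAATCwAAEwsAAAIAAAAAAAAA////AAAAAAAAAAAP/gAAAAAAAAAAAAAf/wAAAAAAAAAAAAB//4AAAAAAAAAAAAB//+AAAAAAAAAAAAB///AAAAAAAAAAAAB///AAAAAAAAAAAAA///AAAAAAAAAAAAAf/+AAAAAAAAAAAAAf/+AAAAAAAAAAAAAP/8AAAAAAAAAAAAAP/8AAAAAAAAAAAAAP/8AAAAAAAAAAAAAH/8AAAAAAAAAAAAAP/8AAAAAAAAAAAAAP/8AAAAAAAAAAAAA//8AAAAAAAAAAAAA//AAAAAAAAAAAAAA//AAAAAAAAAAAAAA/wAAAAAAAAAAAAAA/gAAAAAAAAAAAAAA/gAAAAAAAAAAAAAA/gAAAAAAAAAAAAAB/wAAAAAAAAAAAAAD/wAAAAAAAAAAAAAP/wAAAAAAAAAAAAAf/4AAAAAAAAAAAAAf/+AAAAAAAAAAAAA///AAAAAAAAAAAAA///AAAAAAAAAAAAA///AAAAAAAAAAAAAf//AAAAAAAAAAAAAf//AAAAAAAAAAAAAf//AAAAAAAAAAAAAP/+AAAAAAAAAAAAAP/+AAAAAAAAAAAAAH/+AAAAAAAAAAAAAD/+AAAAAAAAAAAAAB/+AAAAAAAAAAAAAB/+AAAAAAAAAAAAAA/+AAAAAAAAAAAAAAAAAAAAAAAAAAAAAAAAAAAAAAAAAAAAAAAAAAAAAAAAAAAAAAAAAAAAAAAAAAAAAAAAAAAAAAAAAAAAAAAAAAAAAAAAAAAAAAAAAAAAAAAAAAAAAAAAAAAAAAAAAAAAAAAAAAAAAAAAAAAAAAAAAAAAAAAAAAAAAAAAAAAAAAAAAAAAAAAAAAAAAAAAAAAAAAAAAAAAAAAAAAAAAAAAAAAAAAAAAAAAAAAAAAAAAAAAAAAAAAAAAAAAAAAAAAAAAAAAAAAAAAAAAAAAAAAAAAAAAAAAAAAAAAAAAAAAAAAAAAAAAAAAAAAAAAAAAAAAAAAAAAAAAAAAAAAAAAAAAAAAAAAAAAAAAAAAAAAAAAAAAAAAAAAAAAAAAAAAAAAAAAAAAAAAAAAAAAAAAAAAAAAAAAAAAAAAAAAAAAAAAAAAAAAAAAAAAAAAAAAAAAAAAAAAAAAAAAAAAAAAAAAAAAAAAAAAAAAAAAAAAAAAAAAAAAAAAAAAAAAAAAAAAAAAAAAAAAAAAAAAAAAAAAAAAAAAAAAAAAAAAAAAAAAAAAAAAAAAAAAAAAAAAAAAAAAAAAAAAAAAAAAAAAAAAAAAAAAAAAAAAAAAAAAAAAAAAAAAAAAAAAAAAAAAAAAAAAAAAAAAAAAAAAAAAAAAAAAAAAAAAAAAAAAAAAAAAAAAAAAAAAAAAAAAAAAAAAAAAAAAAAAAAAAAAAAAAAAAAAAAAAAAAAAAAAAAAAAAAAAAAAAAAAAAAAAAAAAAAAAAAAAAAAAAAAAAAAAAAAAAAAAAAAAAAAAAAAAAAAAAAAAAAAAAAAAAAAAAAAAAAAAAAAAAAAAAAAAAAAAAAAAAAAAAAAAAAAAAAAAAAAAAAAAAAAAAAAAAAAAAAAAAAAAAAA="/>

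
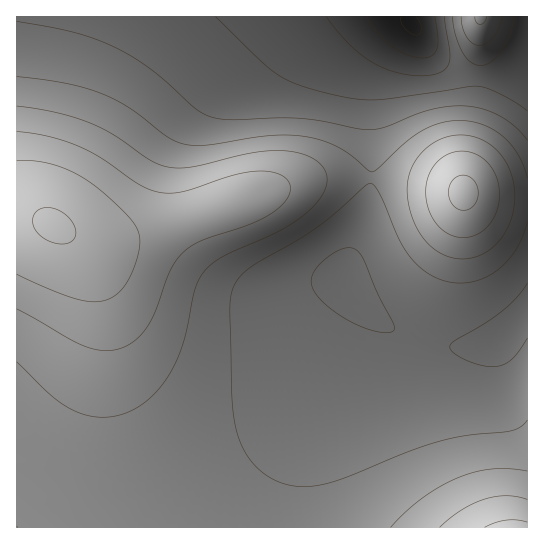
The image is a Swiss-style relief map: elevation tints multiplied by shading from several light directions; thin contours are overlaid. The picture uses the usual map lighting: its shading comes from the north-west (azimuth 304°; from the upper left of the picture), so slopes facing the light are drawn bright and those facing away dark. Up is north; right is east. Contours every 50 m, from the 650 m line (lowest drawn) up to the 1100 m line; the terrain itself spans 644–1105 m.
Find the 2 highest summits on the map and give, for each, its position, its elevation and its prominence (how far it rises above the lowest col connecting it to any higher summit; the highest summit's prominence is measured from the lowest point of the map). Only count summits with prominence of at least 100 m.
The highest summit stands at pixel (54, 226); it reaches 1105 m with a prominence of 461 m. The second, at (463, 193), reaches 1061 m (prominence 160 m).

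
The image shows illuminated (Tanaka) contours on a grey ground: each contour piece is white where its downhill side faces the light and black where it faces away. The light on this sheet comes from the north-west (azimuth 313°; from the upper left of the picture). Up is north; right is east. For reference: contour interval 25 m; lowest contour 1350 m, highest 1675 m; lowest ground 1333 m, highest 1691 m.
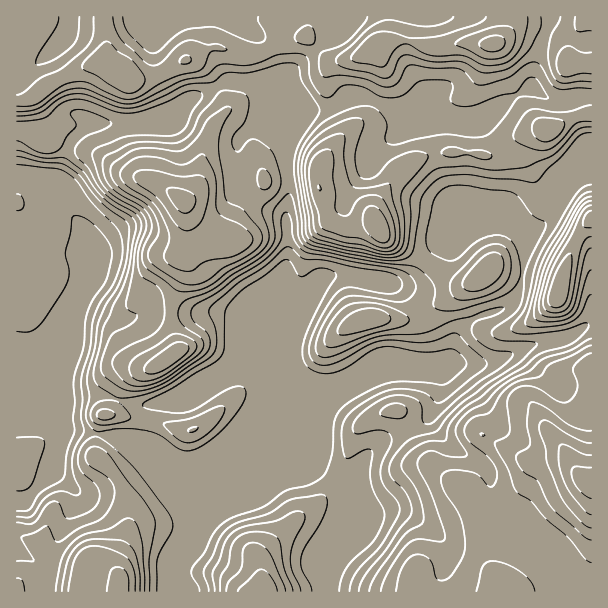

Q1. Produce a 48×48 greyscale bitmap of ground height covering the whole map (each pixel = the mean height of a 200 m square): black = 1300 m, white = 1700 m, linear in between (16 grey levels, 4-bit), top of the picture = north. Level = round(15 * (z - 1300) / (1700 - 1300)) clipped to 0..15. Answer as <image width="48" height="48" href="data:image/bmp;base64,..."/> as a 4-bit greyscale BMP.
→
<image width="48" height="48" href="data:image/bmp;base64,Qk32BAAAAAAAAHYAAAAoAAAAMAAAADAAAAABAAQAAAAAAIAEAAATCwAAEwsAABAAAAAAAAAAAAAAABEREQAiIiIAMzMzAERERABVVVUAZmZmAHd3dwCIiIgAmZmZAKqqqgC7u7sAzMzMAN3d3QDu7u4A////AGVWiIiYZEREZ4mZdlRFZ4mqmaqru7qqqlVWeIiYZERFZ4iYdURFZ4mqmZqru6qqqlVVeIiHZEREVniHZUREVniamZqqqqqqqlVVZ4h3ZEREVniHZURERWiZmZmqqqqqq1VVVmZmZURERXd3ZVRERFeIiJmqqqqqu0RURVVmVURERFZmZlVERFZ3iJqqqqqrvCNEREVVVURERERFZlVERFVniZqqqqq7zRI0M0RVVEREREREVVVERFVniaqqqqu83iIjMzRVRERERERERERERVZ4iaqpqrvN7iIiI0VURERERERERERERWd4maqZq7vN7zIiJFVURERERERERERFRWeImZmZq7zN7iIiJFVERERERERERERFVVZ4mIiaq7zN3SIiI0RERERURERERERFVVZ3iImqq7zd3CIiI0RERFVlRERERERFZmZmZ4mqqrzcyxESI1ZVRERVVERERERFZmdmVnmqq7zLuxERI1VURERERUREREREVmdmVWeJq7u6qxERI0VVVERERERERERERFVVVFZ4m7uqqxIRI1Vnd2REREREREREREREREVniaqqqhERI1Z4iYZURERERERERERERERFZ4mqqyEREkZ3iJl1RERERFVVRERERERFVniZqiIREkZnd4mHVERERFZ2VERERERWZmd3iSIhEjVmZ3h2VEREREZ3d2ZmVVVmd3d3eCIhEjVWZndlVEREREV4iId2ZmVmZ4mZiCIiEjRWZndlRERERERneHdmZ3ZmZoq7qCIiISNWZnd2VERERERWZlVWZ3h3ZnrNuSIiISJGZniIdkRERERFRERWZ4mYh3nNuSIiIhI1d4mZl2VEREREREVmd3iZh3i9yiIiIiIleZqpmYdkRERVZnd3d3eJl3isyiIiIiIkeZqqqqmGVWeImrqHd3d4h3ebyyIiIiI0aJqqqqmHVpqrvNuXd3d3d3eKyyIiIiI0aJq6qqmHV5vMzduXd3d3d3d4vDIiIiNFeKu6qZiGZ6u7zcuYd3d3d3d3rDIiIjRniru7qYiHZ6y7vLqYd3d3d3d3ijIiI0aJq7u7qIiIeLy7q7qYd3d3d3d3eCIiNGiau7qqqIiYeLy6qaqph3d4iIh3dzMzRWiaqqqqmIiIeLy6mZqqmZiZmYiHd0VVVneJmZmZmIiHeKu6mZmamZmZmZmYd2ZmVmZ3iHeJmHh3d5q6mZiJmZmZmaqph2ZmZmZmZmZ4mId3d4mqqZiIiIiImau6mHd2ZmZmZmZ4mId3d3iZmZiIiIiIiaqqqpmHZmeId2ZniId3d3iIiIiIiIiIiZmZmZqoiImqqIdneId3d3mIiJmIiImZmIiZmZmqmaq7qpiId3d3d4mZmaqYiJmpmYiaqpmZqru7qqqpiIh3d5mqq7qZmZqrqpmsy5mJmru6mZqqmZmYiJqrvMuqu7vMy6q8y5mIiaqpiJmpmZmZmZmavMu7zMzd3Lqru5mYiZqYiIiZmYiJmamZq7u7u8zN3Lqru5mYiZqYiIiIiIiJmZmZmqqqqru8zLuruw=="/>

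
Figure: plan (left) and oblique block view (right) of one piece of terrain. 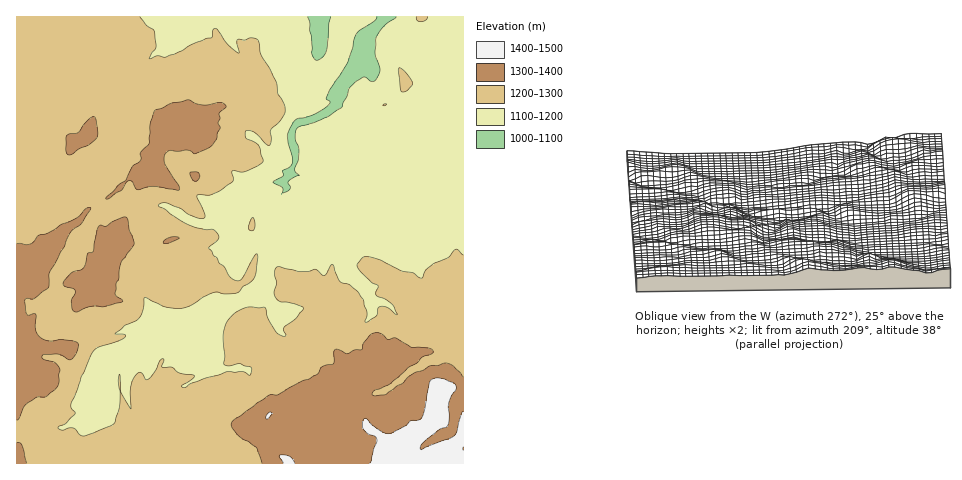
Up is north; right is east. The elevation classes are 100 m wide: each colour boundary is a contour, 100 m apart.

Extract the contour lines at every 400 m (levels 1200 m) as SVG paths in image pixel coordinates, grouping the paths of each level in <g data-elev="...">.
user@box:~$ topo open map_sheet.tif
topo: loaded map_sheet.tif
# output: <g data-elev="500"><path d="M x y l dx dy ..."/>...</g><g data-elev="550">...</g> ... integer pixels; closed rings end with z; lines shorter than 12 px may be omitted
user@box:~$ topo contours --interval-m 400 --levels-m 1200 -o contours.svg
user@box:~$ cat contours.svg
<g data-elev="1200"><path d="M463 255l-5-6-3 0-7 8-14 6-7 5-6 10-8-5-11-2-23-11-10-3-6 0-6 7 1 5 13 13 7 4-2 6 0 3 9 4 6 5 7 10-2 0-8-6-7-2-3 2-2 8-9 6-2-1 2-9-4-13-5-7-8-7-10-4-7-17-3 2-4 9-3 1-8-7-6 2-9 1-22-5-2 1-2 4 3 11-3 9 2 6 4 4 14 2 9 4-7 11-12 9-1 2 3 5-3 1-7-5-8-12-2-10-2-2-16 0-11 5-10 9-3 9 0 34 5 2 10-2 11 3 2 2-2 6-7-3-15-1-25 8-20 9-2-2 1-1 10-5 3-4-15-3-8-6-10 0 2-7-2-1-2 2-5 10-7 8-2 0-6-7-6 5-4 13 1 19-10-17-2-18-1 7 2 11 0 13-5 16-3 4-28 11-4-1-6-7-5 0-7 2-4-2 1-2 7-2 9-11-4-6 0-4 21-51 6-5 20-6 7-4 1-2-2-1-9 0 10-9 11-4 3-3 4-10 1-10 21 9 18 1 9-3 11-8 11-5 11 2 13-2 5-5 10-7 3-7 2-16-1-3-4 3-11 22-4 2-6-2-3-3-5-9-4-3-3-6-3-2-5-7 1-3 9-8-1-3-3-4-19-3-8-3-30-19 3-3 6 0 13 5 10 7 7 3 7 0 1-3-8-18 0-2 12 0 9-3 15-11-1-10 12 1 13-6 6-4-4-16-3-3-10-5 0-7 8 1 12 12 4 1 1-6 0-9 9-10 5-7 0-3-1-6-6-10-2-12-15-28-2-13-3-2-4-1-7 2-7-1-1 3 2 10-1 1-10-8-11-16-2-1-2 3-2 7-16 5-13 8-16 6-8-1-8 3 6-12-2-15-8-7-6-8"/><path d="M250 230l2 1 3-3-2-10-2 1-2 6z"/><path d="M401 91l3 1 3-2 6-7-7-10-7-5-1 2z"/><path d="M416 17l1 3 4 2 5-2 2-3"/></g>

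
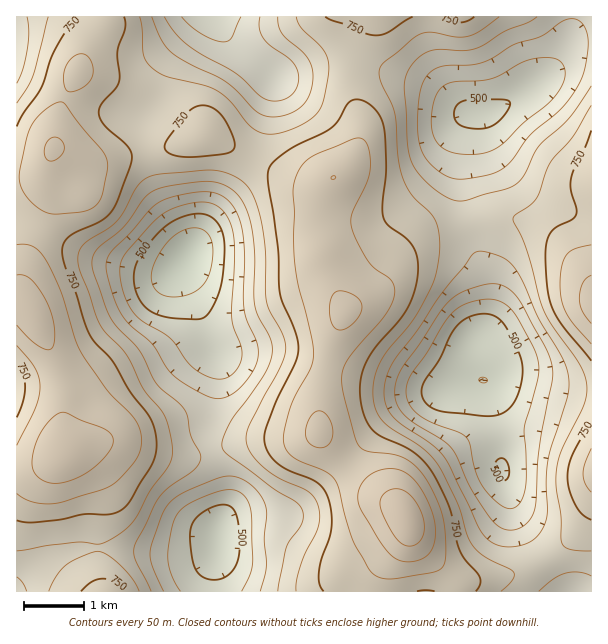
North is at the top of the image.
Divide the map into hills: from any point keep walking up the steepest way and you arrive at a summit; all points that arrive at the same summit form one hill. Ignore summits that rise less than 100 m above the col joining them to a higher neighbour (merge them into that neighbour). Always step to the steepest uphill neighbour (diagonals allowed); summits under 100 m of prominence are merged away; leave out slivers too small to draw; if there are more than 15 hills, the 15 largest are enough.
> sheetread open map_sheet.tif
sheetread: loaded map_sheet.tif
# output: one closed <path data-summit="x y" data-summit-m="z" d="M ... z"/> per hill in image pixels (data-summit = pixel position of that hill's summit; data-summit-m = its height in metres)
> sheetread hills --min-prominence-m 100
<path data-summit="405 518" data-summit-m="934" d="M591 16l-374 1 11 21 15 16 31 23-6 36-10 36-11 21-33 43-30 51 0 9 4 15 11 21 11 33 7 15 0 29-5 27-4 12 0 16 16 53 0 15-7 21 0 12-10 6-18 5-28 0-35-5-45 0-12 4-22 8-15 11-16 14 1 7 548-1-51-81-12-37-2-36-10-50-10-10-5-14-1-16 12-21 2-35-4-21-15-30-6-22-1-65 2-22 5-12 5-5 17-2 18-9 36-25 25-32 12-4 9 0z"/><path data-summit="65 453" data-summit-m="887" d="M216 16l-200 1 1 567 30-24 34-12 45 0 35 5 28 0 18-5 10-6 0-12 7-21 0-15-16-53 0-16 4-12 5-27 0-29-7-15-11-33-11-21-4-15 0-9 24-42 39-52 11-21 10-36 6-36-31-23-15-16z"/><path data-summit="591 305" data-summit-m="867" d="M591 42l-9 0-12 4-17 23-16 15-39 25-13 5-11 0-8 11-4 28 1 65 6 22 15 30 4 21-2 35-12 21 2 22 7 11 33-2 47 10 29-1z"/><path data-summit="591 471" data-summit-m="819" d="M516 378l-30 3 4 6 9 41 3 21 0 24 12 37 6 12 32 45 12 23 2 2 25 0 1-203-29-1z"/>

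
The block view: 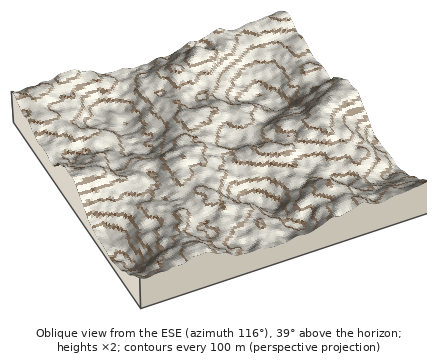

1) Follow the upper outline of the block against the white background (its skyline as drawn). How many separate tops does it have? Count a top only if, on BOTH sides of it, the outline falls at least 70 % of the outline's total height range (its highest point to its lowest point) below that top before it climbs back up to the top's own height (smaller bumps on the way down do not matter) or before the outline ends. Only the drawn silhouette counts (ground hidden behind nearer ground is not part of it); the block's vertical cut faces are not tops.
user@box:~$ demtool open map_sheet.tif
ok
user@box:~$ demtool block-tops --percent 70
0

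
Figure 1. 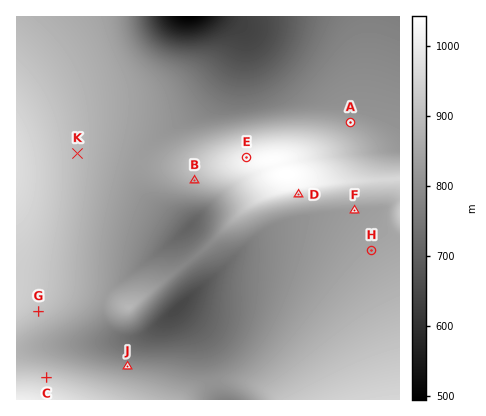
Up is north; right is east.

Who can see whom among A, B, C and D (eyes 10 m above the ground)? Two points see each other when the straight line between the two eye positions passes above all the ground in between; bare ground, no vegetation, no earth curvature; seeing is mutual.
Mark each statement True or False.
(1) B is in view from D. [False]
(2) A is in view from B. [False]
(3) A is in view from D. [False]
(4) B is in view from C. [True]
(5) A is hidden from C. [True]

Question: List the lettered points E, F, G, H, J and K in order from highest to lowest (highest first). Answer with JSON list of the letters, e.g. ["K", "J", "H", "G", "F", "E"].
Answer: ["E", "G", "K", "H", "F", "J"]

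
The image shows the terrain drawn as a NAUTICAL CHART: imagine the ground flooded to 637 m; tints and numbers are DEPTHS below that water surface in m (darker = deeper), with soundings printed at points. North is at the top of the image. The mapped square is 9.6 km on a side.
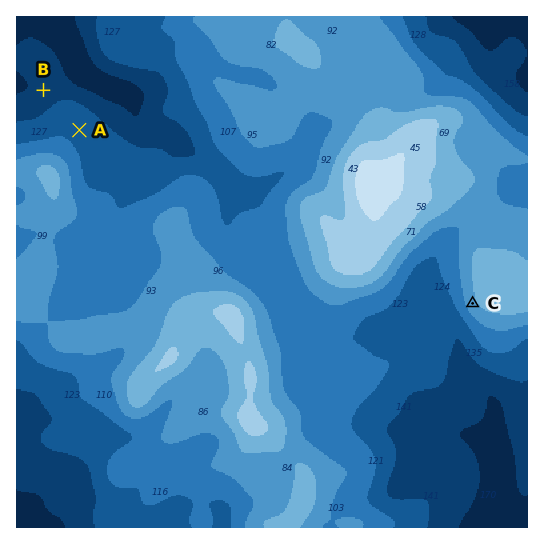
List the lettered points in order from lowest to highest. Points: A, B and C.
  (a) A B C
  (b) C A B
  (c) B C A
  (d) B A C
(d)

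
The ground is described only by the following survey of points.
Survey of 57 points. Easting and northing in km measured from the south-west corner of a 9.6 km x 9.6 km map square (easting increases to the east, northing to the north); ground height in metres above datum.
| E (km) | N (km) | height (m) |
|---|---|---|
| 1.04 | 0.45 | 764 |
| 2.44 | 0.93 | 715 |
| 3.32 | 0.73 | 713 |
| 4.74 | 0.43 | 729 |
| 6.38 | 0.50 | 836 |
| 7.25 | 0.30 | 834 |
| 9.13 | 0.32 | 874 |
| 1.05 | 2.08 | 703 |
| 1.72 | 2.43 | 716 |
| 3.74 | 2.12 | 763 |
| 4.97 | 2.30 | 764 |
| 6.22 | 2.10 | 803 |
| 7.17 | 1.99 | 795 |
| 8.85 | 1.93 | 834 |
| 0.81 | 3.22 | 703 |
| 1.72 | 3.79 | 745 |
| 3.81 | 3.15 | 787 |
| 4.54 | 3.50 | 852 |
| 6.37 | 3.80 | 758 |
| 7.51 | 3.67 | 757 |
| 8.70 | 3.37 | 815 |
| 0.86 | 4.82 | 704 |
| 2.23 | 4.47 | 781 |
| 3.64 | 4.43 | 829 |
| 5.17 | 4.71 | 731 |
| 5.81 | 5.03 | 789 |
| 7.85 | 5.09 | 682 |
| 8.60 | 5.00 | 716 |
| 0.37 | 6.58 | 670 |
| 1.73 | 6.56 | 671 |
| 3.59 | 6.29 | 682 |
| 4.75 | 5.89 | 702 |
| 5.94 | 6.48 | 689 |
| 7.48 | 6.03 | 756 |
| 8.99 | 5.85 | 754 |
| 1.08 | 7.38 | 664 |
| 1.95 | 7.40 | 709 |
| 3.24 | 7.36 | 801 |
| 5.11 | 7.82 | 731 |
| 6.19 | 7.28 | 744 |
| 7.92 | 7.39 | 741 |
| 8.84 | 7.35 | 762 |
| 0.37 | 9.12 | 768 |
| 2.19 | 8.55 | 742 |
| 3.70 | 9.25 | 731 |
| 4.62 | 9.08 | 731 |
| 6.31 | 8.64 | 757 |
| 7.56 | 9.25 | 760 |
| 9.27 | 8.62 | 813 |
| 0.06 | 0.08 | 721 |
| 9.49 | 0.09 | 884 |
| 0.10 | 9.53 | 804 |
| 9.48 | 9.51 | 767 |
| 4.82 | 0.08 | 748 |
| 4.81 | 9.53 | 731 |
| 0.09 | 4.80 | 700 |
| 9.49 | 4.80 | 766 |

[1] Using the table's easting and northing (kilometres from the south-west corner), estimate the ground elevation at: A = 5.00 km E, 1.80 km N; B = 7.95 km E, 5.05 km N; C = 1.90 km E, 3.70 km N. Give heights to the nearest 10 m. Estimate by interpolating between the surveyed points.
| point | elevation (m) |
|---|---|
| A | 750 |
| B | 680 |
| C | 750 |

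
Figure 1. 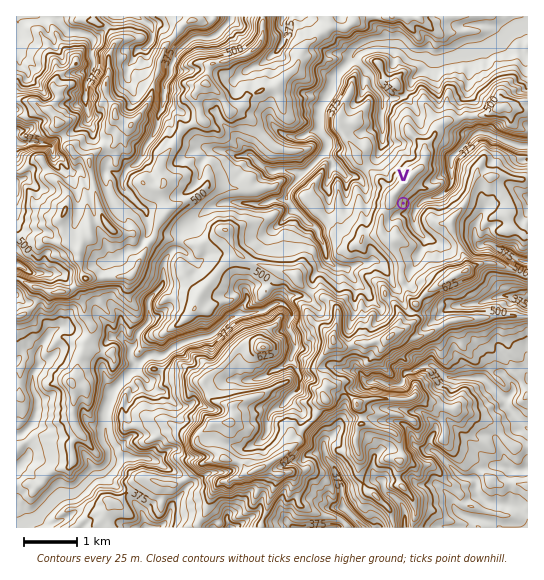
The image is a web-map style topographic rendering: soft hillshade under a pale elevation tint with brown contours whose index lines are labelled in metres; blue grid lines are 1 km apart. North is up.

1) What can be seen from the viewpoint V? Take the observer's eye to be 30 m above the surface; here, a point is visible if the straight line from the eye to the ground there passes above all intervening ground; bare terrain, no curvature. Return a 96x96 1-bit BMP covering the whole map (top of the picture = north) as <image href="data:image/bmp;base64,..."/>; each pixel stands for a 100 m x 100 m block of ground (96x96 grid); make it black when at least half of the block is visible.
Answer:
<image width="96" height="96" href="data:image/bmp;base64,Qk2+BAAAAAAAAD4AAAAoAAAAYAAAAGAAAAABAAEAAAAAAIAEAAATCwAAEwsAAAIAAAAAAAAA////AAAAAAAAAAAAAAAAAAAAAAAAAAAAAAAAAAAAAAAAAAAAAAAAAAAAAAAAAAAAAAAAAAAAAAAAAAAAAAAAAAAAAAAAAAAAAAAAAAAAAAAAAAAAAAAAAAAAAAAAAAAAAAAAAAAAAAAAAAAAAAAAAAAAAAAAAAAAAAAAAAAAAAAAAAAAAAAAAAAAAAAAAAAAAAAAAAAAAAAAAAAAAAAAAAAAAAAAAAAAAAAAAAAAAAAAAAAAAAAAAAAAAAAAAAAAAAAAAAAAAAAAAAAAAAAAAAAAAAAAAAAAAAAAAAAAAAAAAAAAAAAAAAAAAAAAAAAAAEAAAAAAAAAAAAAAAcAAAAAAAAAAAAAAAMAAAAAAAAAAAAAAAAAAAAAAAAAAAAAAAMAAAAAAAAAAAAAAAHgAAAAAAAAAAAAAAAAAAAAAAAAAAAAAAAAAAAAAAAAAAAAAAAAAAAAAAAAAAAAAAAAAAAAAAAAAAAAAAAAAAAAAAAAAAAAAAAAAAAAAAAAAAAAAAAAAAAAAAAAAAAAAAAAAAAAAAAAAAAAAAAGAAAAAAAAAAAAAAAeADkAAAAAAAAAAAA8AH/gAAAAAAAAAAAQAPf4AAAAAAAAAAAAAGM/AAAAAAAAAAAAADAPAAAAAAAAAAAAADAHAAAAAAAAAAAAACAGAAAAAAAAAAAAACAGAAAAAAAAAAAAAEAAwAAAAAAAAAAAAAABwAAAAAAAAAAAAAAB8AAAAAAAAAAAAAAAOAAAAAAAAAAAAAAA/gAAAAAAAAAAAAAAf4AAAAAAAAAAAAAAf+AAAAAAAAAAAAAAP/gAAAAAAAAAAAAAP+QAAAAAAAAAAAAAP8AAAAAAAAAAAAAAP8AAAAAAAAAAAAAB/4AAAAAAAAAAAAAX/wAAAAAAAAAAAAA/+QAAAAAAAAAAAAA//wAAAAAAAAAAAAA//wAAAAAAAAAAAAA//wAAAAAAAAAAAAAP/4AAAAAAAAAAAAAP/8AAAAAAAAAAAAAH/+AAAAAAAAAAAAAH/+AAAAAAAAAAAAAD+eAAAAAAAAAAAAABwPAAAAAAAAAAAAAA4HIAAAAAAAAAAAAAeHgAAAAAAAAAAAAAAHgAAAAAAAAAAAAAADgAAAAAAAAAAAAAADwAAAAAAAAAAAAAABwAAAAAAAAAAAAAAAwAAAAAAAAAAAAAAAAAAAAAAAAAAAAAAAAAAAAAAAAAAAAAAAAwAAAAAAAAAAAAAAPwAAAAAAAAAAAAAA/gAAAAAAAAAAAAAA/gAAAAAAAAAAAAAAPgAAAAAAAAAAAAAAMAAAAAAAAAAAAAAAEAAAAAAAAAAAAAAAGAAAAAAAAAAAAAAAAAAAAAAAAAAAAAAAAAAAAAAAAAAAAAAAAAAAAAAAAAAAAAAAAAAAAAAAAAAAAAAAAAAAAAAAAAAAAAAAAAAAAAAAAAAAAAAAAAAAAAAAAAAAAAAAAAAAAAAAAAAAAAAAAAAAAAAAAAAAAAAAAAAAAAAAAAAAAAAAAAAAAAAAAAAAAAAAAAAAAAAAAAAAAAAAAAAAAAAAAAAAAAAAAA="/>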